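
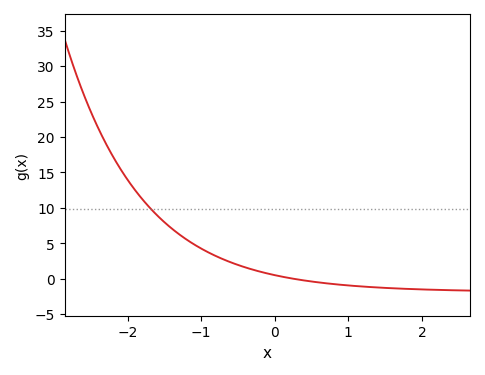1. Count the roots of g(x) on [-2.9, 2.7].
1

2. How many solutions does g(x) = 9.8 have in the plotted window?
1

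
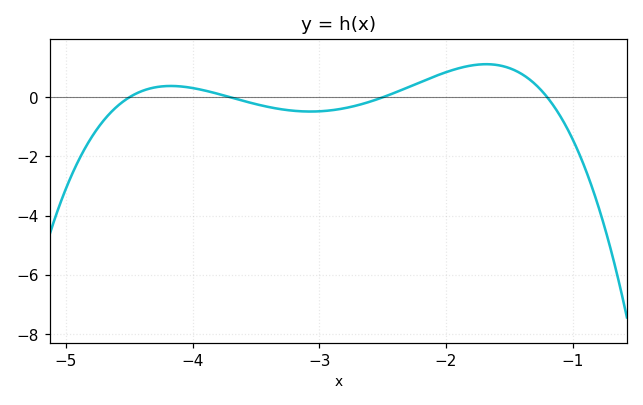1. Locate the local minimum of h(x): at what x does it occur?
-3.07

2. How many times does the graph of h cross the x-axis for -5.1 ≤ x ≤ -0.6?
4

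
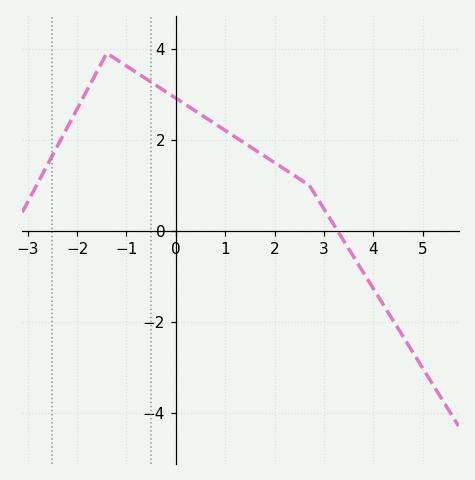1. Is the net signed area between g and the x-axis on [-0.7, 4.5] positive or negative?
positive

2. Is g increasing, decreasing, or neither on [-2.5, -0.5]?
neither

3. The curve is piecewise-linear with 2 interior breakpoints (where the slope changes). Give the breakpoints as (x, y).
(-1.4, 3.9); (2.7, 1)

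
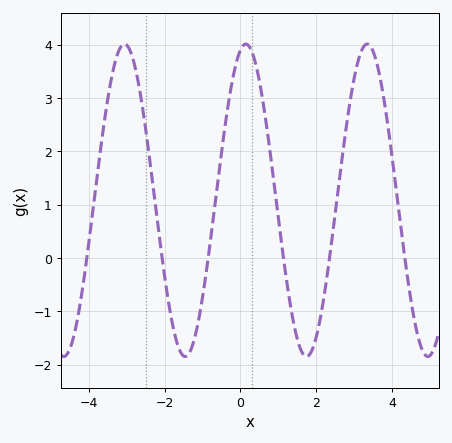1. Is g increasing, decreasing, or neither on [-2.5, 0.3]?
neither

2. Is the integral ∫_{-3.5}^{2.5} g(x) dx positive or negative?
positive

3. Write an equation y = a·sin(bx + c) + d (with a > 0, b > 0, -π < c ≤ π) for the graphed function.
y = 2.93sin(1.96x + 1.29) + 1.08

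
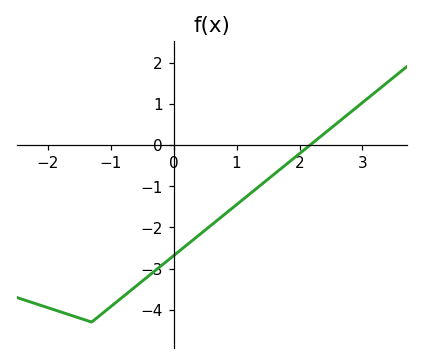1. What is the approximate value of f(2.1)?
-0.084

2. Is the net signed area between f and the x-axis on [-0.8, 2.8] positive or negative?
negative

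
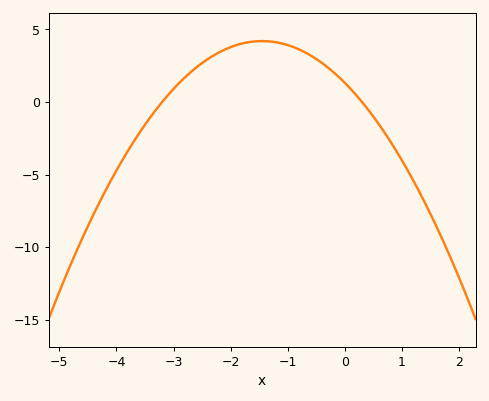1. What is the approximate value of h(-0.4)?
2.69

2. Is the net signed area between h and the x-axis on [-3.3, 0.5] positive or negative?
positive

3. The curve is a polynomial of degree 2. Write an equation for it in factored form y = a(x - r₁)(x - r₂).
y = -1.37(x + 3.2)(x - 0.3)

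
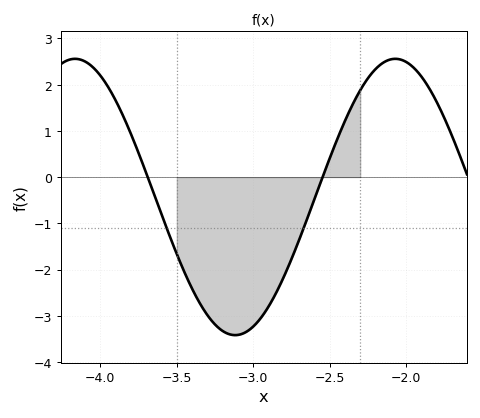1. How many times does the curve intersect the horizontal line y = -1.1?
2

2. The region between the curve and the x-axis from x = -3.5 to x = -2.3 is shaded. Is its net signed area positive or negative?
negative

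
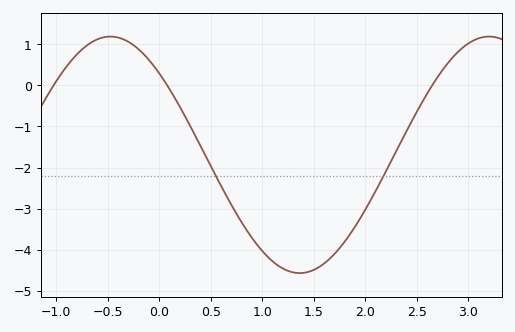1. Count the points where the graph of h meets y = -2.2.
2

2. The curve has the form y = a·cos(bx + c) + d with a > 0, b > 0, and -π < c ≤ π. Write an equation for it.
y = 2.88cos(1.71x + 0.812) - 1.69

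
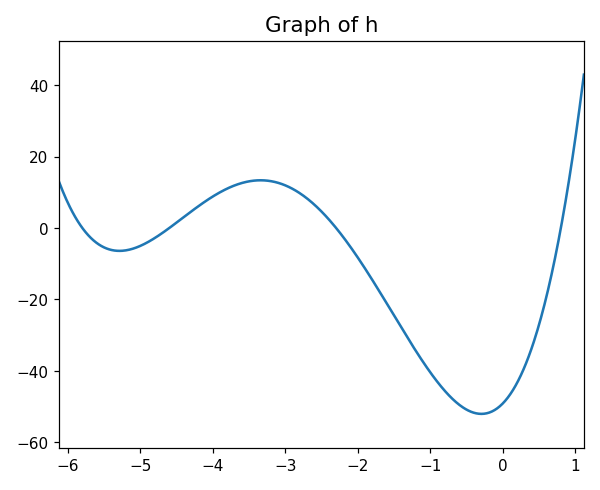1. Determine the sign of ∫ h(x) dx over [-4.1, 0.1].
negative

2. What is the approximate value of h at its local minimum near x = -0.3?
-52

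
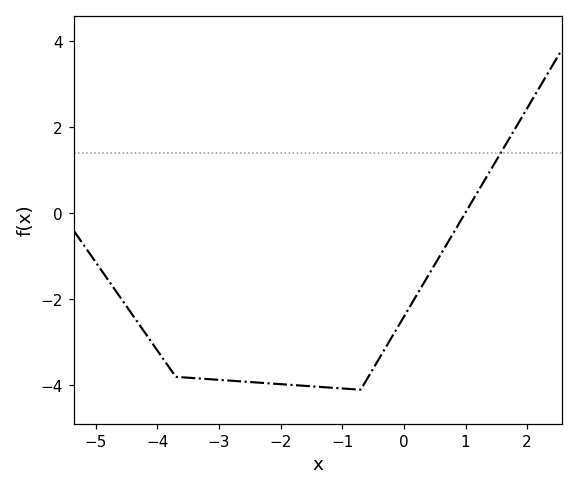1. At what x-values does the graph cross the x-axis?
0.991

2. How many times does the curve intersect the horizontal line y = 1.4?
1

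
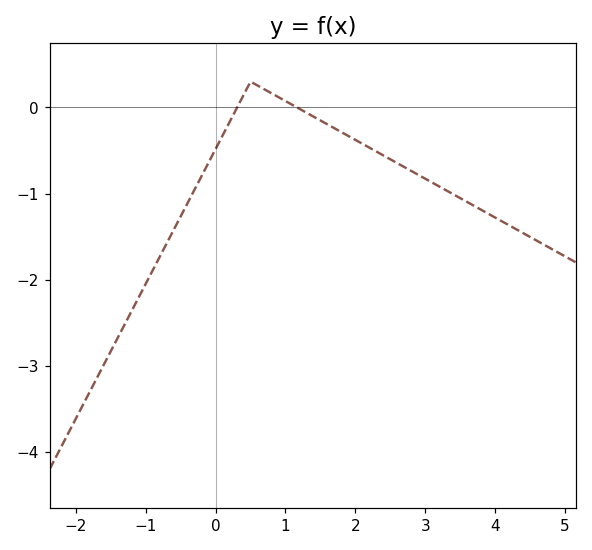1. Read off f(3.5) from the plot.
-1.05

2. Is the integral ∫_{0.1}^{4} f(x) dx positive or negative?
negative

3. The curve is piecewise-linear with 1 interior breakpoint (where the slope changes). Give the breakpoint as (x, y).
(0.5, 0.3)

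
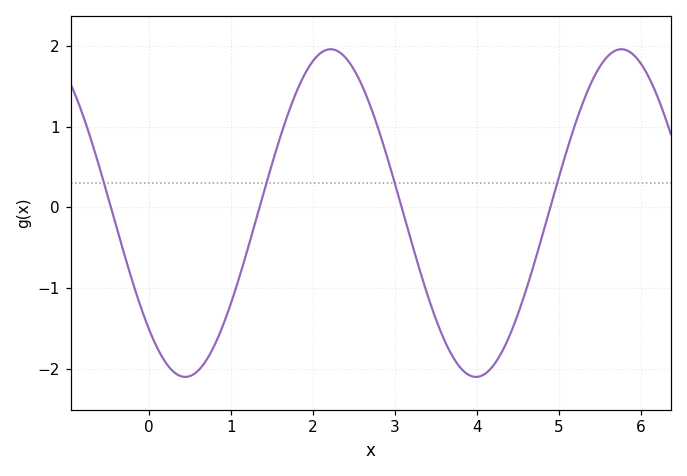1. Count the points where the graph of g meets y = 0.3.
4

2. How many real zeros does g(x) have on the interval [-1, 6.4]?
4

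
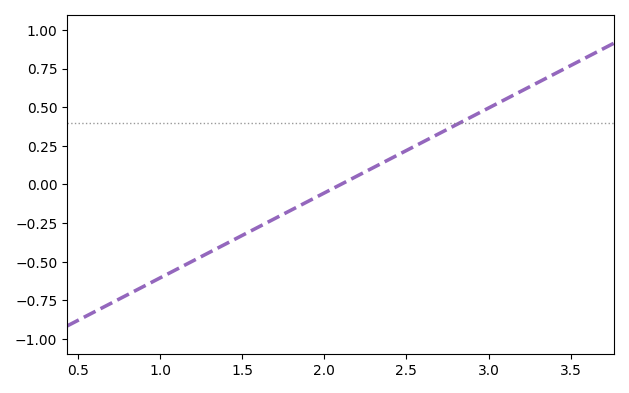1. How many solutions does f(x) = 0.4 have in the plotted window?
1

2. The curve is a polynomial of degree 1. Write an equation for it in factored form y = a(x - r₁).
y = 0.55(x - 2.1)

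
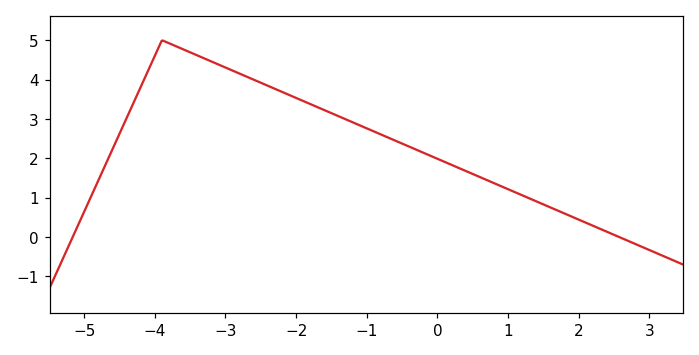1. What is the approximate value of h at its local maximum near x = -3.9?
5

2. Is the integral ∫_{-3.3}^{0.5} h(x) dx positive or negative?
positive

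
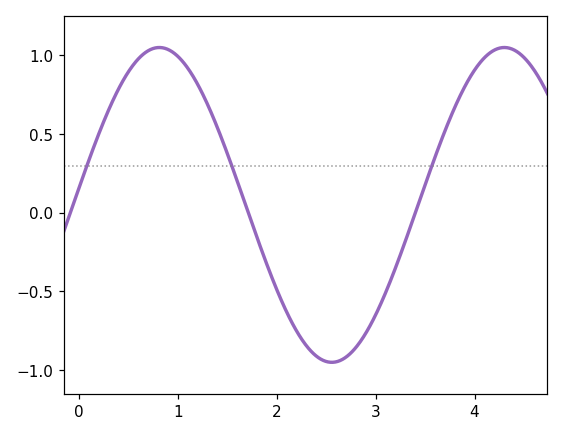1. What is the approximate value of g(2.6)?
-0.947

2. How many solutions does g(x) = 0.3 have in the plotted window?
3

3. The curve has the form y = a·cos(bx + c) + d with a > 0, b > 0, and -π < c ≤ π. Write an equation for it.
y = 1cos(1.8x - 1.46) + 0.05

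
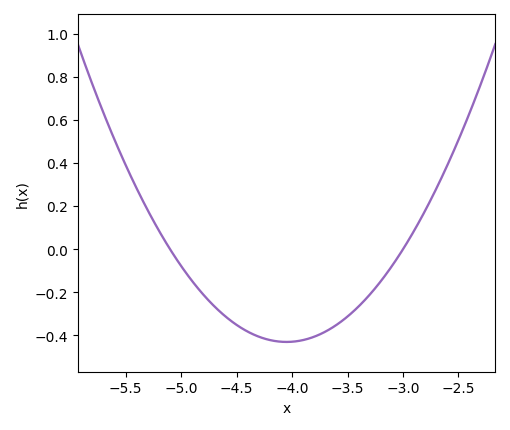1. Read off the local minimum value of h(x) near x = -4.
-0.42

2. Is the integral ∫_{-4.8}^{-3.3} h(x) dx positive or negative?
negative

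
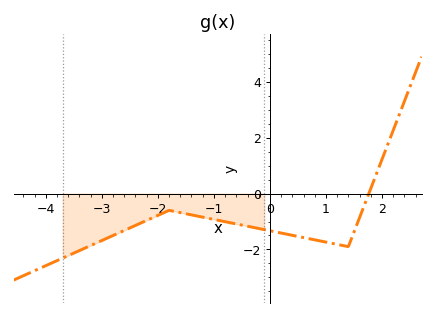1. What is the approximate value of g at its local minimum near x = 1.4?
-1.8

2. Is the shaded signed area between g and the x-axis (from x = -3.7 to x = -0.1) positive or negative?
negative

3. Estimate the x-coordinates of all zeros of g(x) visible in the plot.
1.8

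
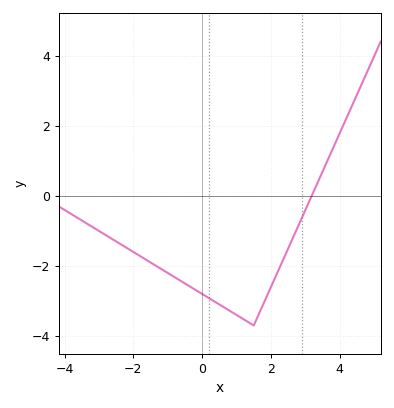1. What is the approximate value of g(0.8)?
-3.2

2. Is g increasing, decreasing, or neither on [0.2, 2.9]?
neither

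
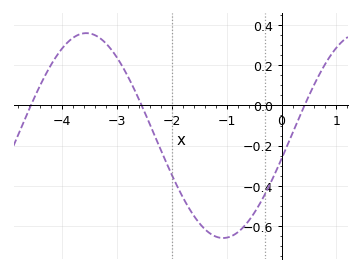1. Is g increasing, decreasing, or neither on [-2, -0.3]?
neither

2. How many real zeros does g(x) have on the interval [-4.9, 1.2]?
3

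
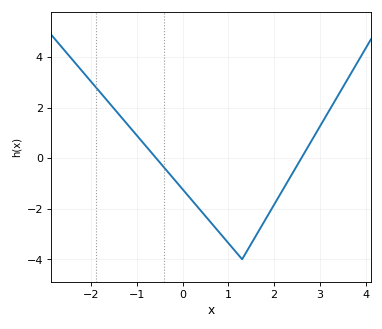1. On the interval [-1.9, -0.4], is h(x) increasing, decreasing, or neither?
decreasing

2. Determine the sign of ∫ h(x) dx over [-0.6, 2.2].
negative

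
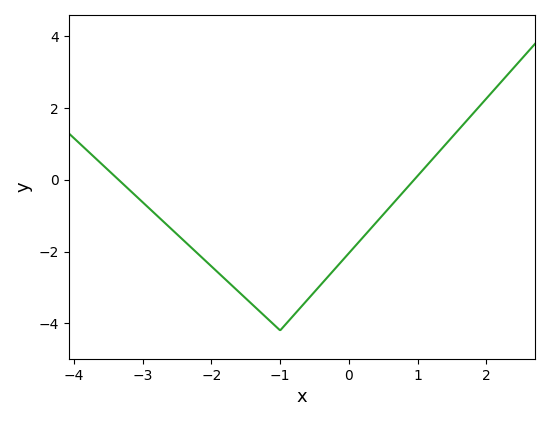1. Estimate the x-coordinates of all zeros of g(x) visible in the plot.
-3.35, 0.948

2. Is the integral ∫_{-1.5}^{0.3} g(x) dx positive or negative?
negative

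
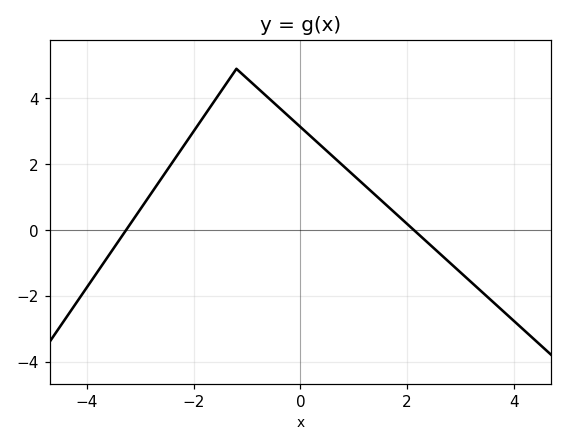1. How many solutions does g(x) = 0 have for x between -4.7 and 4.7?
2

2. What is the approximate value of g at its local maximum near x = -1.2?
4.8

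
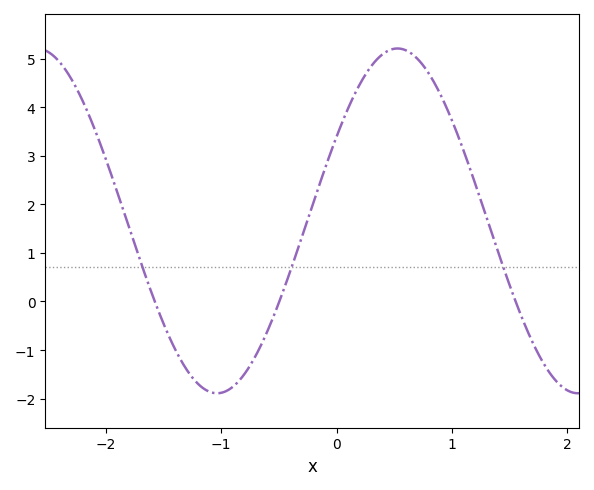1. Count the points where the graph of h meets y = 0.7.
3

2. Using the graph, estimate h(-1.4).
-1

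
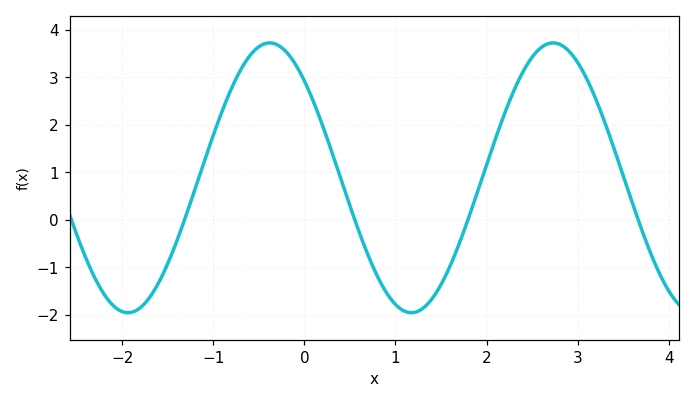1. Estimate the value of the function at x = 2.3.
2.7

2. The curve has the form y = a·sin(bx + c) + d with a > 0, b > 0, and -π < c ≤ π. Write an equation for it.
y = 2.84sin(2x + 2.3) + 0.88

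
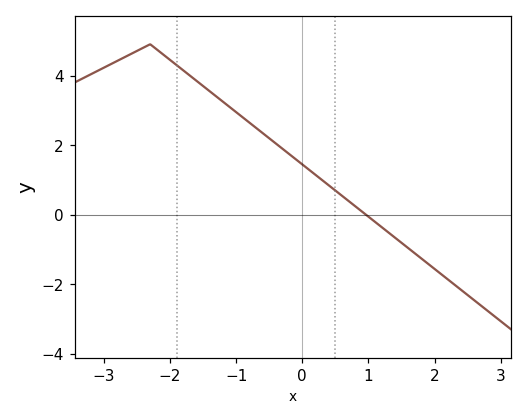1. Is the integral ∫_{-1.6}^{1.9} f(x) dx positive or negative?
positive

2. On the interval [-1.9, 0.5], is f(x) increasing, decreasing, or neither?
decreasing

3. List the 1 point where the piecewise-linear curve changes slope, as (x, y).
(-2.3, 4.9)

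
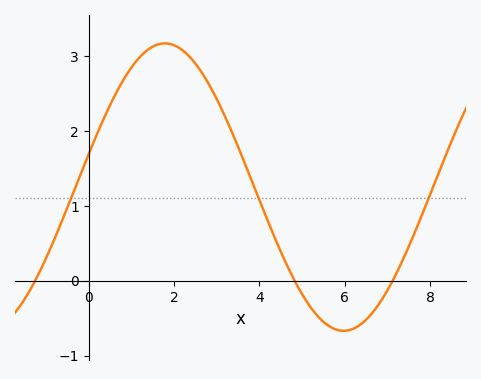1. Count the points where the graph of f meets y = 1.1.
3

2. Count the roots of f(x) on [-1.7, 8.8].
3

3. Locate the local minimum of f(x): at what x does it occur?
6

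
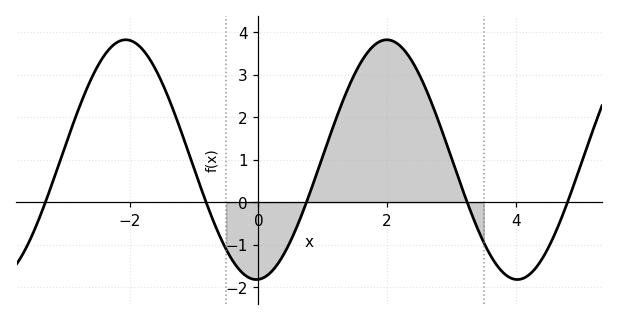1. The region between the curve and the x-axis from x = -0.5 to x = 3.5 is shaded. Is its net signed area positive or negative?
positive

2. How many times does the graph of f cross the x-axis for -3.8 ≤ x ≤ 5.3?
5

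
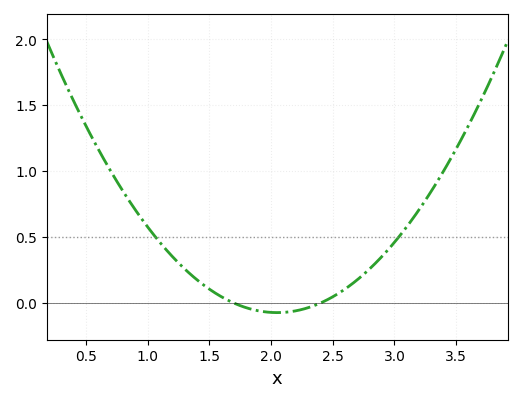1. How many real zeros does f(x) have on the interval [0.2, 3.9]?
2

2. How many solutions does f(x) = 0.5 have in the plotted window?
2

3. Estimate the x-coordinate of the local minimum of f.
2.05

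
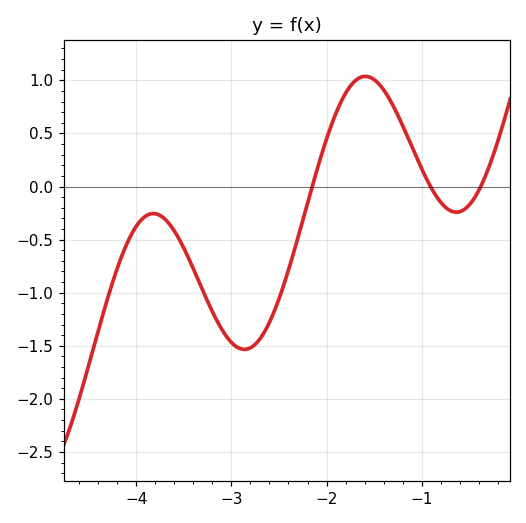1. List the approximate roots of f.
-2.15, -0.907, -0.379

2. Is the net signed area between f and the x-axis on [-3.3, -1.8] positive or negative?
negative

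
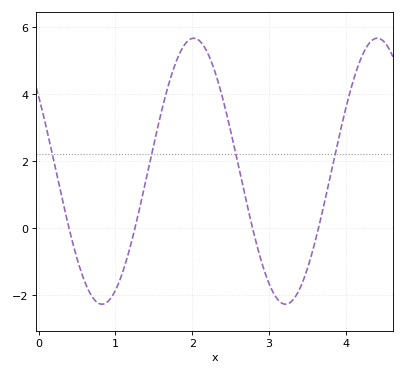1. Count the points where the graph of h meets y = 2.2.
4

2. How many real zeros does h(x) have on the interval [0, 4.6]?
4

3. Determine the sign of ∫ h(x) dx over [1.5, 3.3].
positive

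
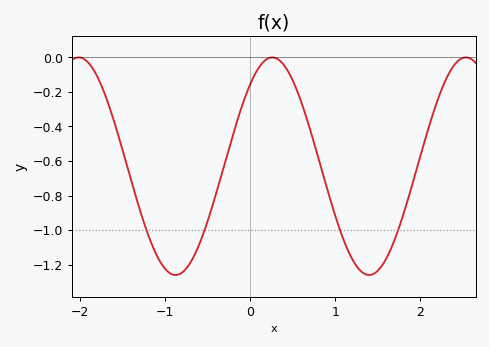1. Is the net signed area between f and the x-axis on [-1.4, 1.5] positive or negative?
negative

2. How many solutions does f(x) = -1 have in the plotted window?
4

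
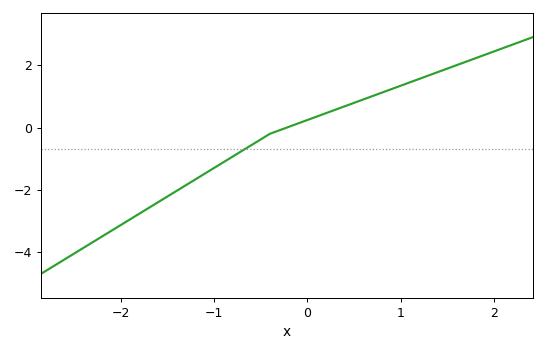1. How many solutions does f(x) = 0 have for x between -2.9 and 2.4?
1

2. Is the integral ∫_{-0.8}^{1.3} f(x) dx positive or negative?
positive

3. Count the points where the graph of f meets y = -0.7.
1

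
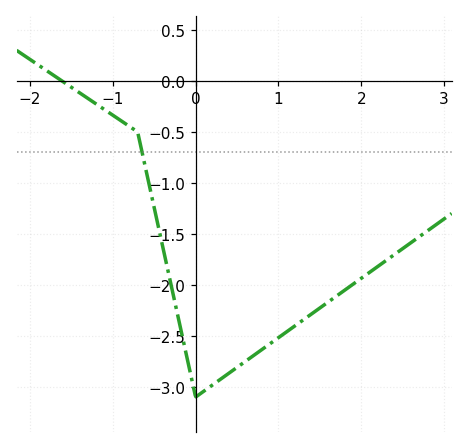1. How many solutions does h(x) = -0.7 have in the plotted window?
1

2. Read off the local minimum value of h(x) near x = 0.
-3.1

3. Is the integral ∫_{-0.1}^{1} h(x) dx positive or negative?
negative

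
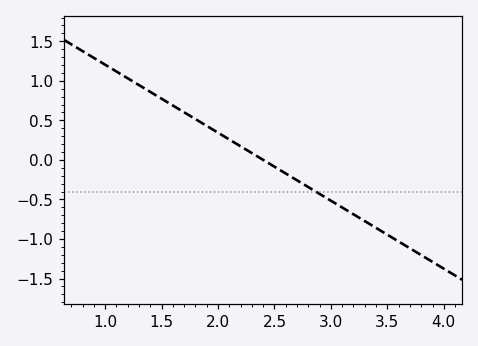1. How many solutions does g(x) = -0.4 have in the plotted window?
1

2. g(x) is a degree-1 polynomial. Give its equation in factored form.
y = -0.86(x - 2.4)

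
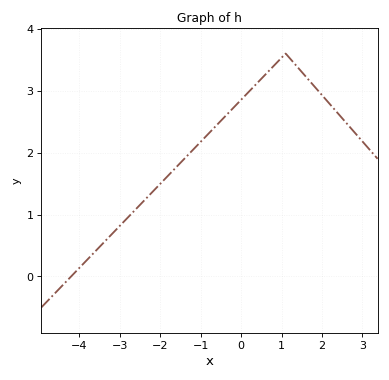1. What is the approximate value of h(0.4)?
3.13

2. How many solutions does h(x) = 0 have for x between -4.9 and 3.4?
1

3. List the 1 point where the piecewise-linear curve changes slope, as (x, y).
(1.1, 3.6)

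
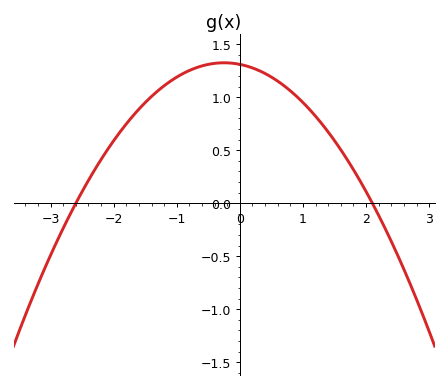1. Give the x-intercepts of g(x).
-2.6, 2.1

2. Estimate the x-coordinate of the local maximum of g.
-0.25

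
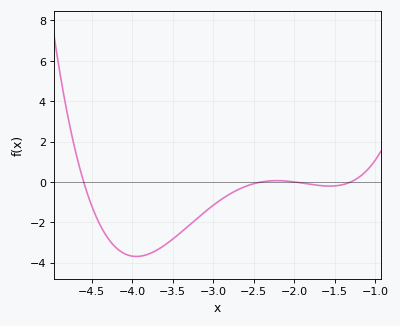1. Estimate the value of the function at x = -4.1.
-3.55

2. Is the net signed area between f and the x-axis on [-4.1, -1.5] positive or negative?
negative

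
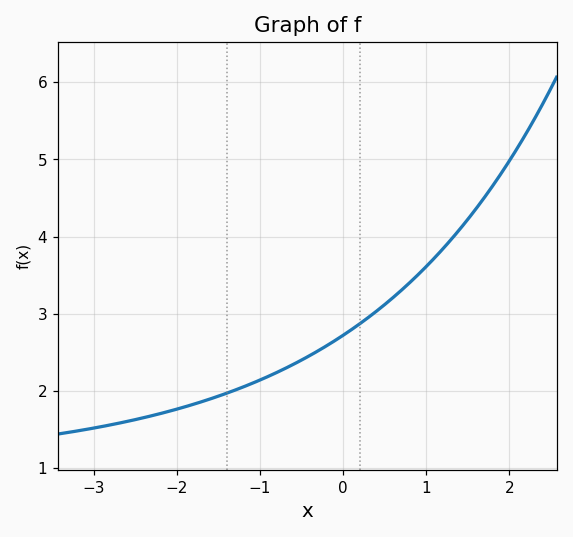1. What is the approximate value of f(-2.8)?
1.56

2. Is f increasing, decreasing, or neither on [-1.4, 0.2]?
increasing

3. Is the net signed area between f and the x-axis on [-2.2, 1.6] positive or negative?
positive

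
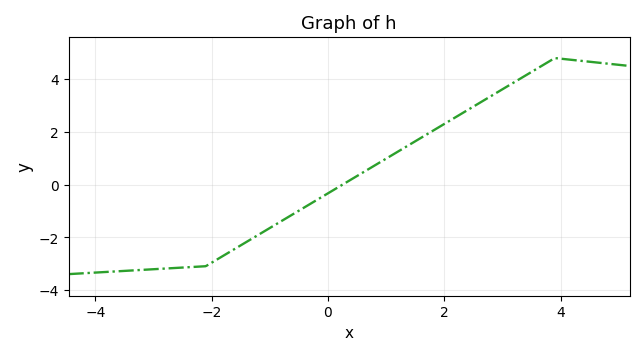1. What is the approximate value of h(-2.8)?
-3.2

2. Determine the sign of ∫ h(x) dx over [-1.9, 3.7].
positive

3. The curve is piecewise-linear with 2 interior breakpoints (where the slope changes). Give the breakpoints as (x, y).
(-2.1, -3.1); (3.9, 4.8)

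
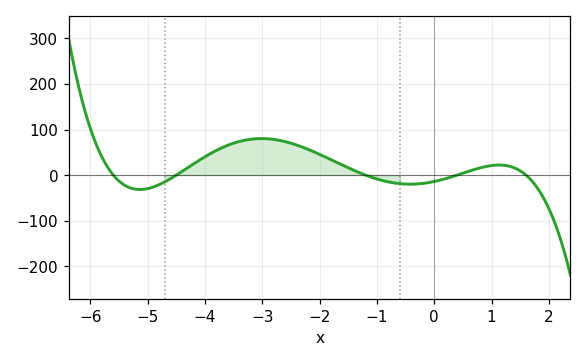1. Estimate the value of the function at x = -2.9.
79.6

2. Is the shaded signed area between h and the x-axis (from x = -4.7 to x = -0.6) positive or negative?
positive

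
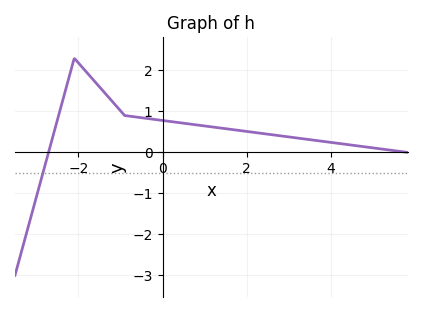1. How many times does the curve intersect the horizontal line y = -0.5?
1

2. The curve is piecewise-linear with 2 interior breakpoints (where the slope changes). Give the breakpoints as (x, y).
(-2.1, 2.3); (-0.9, 0.9)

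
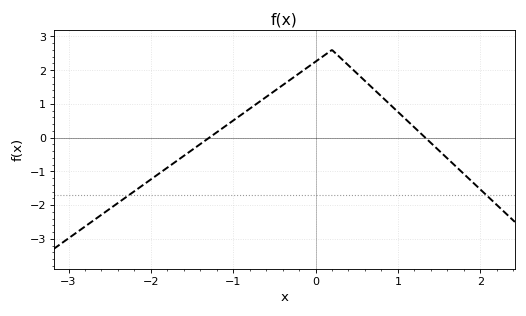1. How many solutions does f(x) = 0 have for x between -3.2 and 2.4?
2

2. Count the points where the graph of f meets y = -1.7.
2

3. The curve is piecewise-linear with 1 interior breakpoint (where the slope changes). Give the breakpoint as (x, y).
(0.2, 2.6)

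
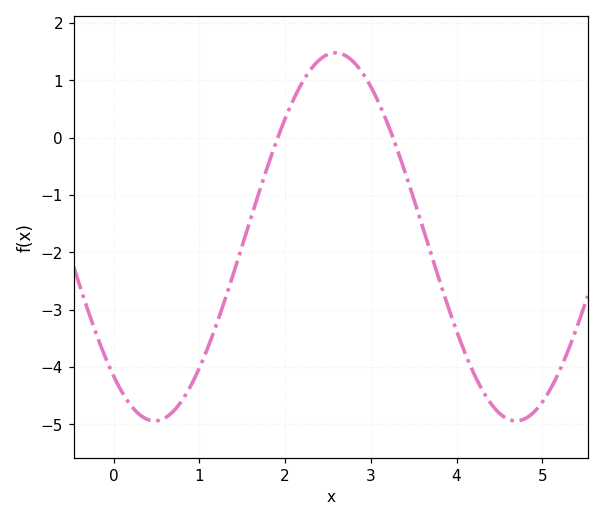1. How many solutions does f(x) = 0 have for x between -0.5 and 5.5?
2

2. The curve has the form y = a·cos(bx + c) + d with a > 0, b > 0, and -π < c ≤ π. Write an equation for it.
y = 3.21cos(1.5x + 2.4) - 1.73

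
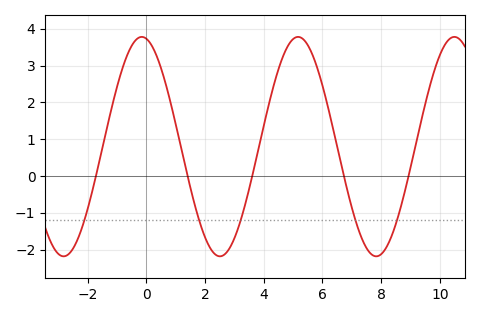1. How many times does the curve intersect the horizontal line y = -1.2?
5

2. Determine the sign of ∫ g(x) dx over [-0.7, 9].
positive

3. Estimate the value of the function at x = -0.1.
3.77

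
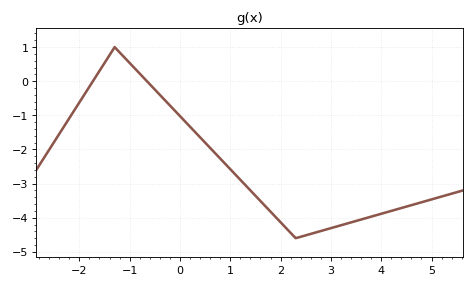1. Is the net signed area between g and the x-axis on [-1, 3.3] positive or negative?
negative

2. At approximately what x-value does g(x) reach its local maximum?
-1.2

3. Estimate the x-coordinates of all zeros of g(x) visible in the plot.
-1.8, -0.6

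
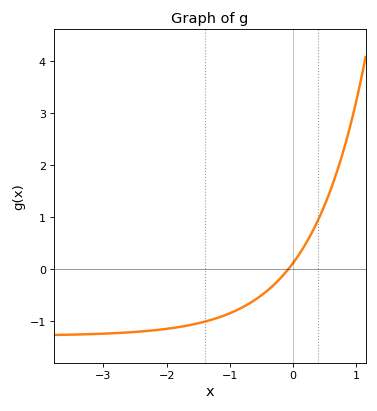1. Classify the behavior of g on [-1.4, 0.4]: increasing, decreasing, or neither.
increasing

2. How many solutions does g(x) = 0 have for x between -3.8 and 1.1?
1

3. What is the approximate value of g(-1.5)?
-1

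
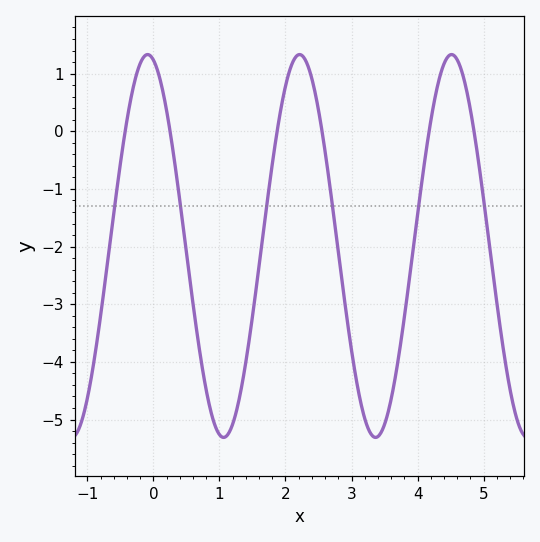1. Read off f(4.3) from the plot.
0.775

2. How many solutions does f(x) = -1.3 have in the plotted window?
6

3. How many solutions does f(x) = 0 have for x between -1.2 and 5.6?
6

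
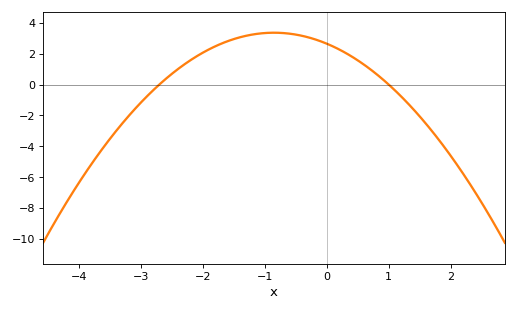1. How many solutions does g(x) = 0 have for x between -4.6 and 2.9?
2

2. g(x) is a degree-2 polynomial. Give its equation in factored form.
y = -0.98(x + 2.7)(x - 1)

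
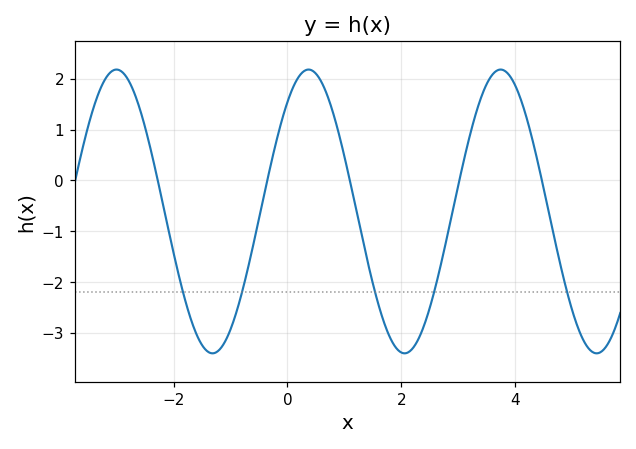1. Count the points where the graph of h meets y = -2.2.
5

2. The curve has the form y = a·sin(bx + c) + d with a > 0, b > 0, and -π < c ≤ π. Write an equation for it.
y = 2.79sin(1.9x + 0.88) - 0.61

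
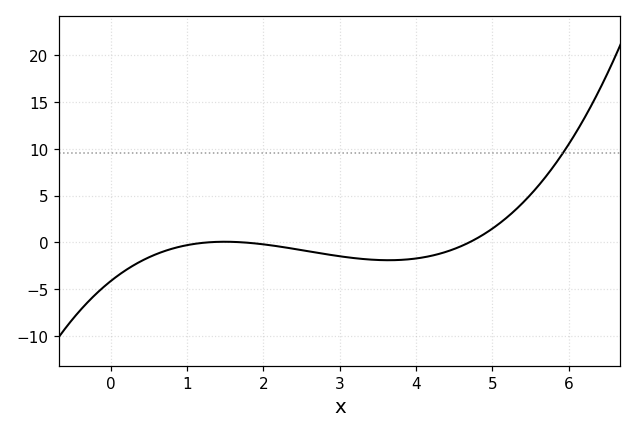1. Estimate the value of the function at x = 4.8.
0.434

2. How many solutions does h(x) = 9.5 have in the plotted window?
1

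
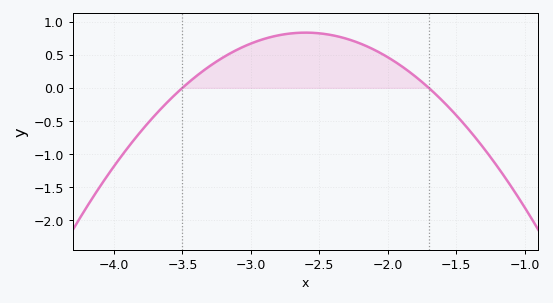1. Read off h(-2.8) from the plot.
0.8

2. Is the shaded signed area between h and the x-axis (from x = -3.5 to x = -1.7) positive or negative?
positive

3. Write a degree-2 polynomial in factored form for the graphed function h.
y = -1.03(x + 3.5)(x + 1.7)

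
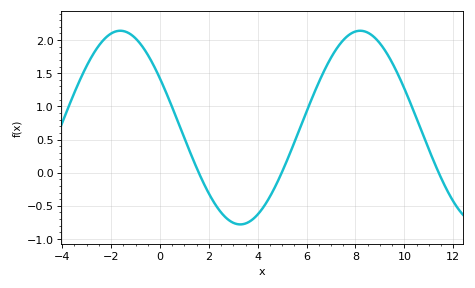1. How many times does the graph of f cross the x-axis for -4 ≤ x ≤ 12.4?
3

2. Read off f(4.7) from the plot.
-0.221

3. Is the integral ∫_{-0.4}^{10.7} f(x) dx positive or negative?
positive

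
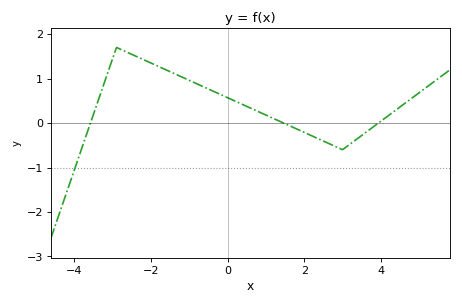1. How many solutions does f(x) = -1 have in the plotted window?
1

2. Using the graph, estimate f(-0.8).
0.9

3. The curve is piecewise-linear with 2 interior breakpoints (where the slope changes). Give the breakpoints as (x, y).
(-2.9, 1.7); (3, -0.6)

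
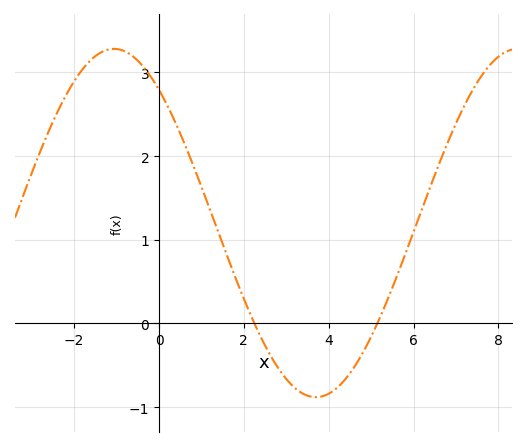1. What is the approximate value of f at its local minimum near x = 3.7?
-0.88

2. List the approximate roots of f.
2.25, 5.15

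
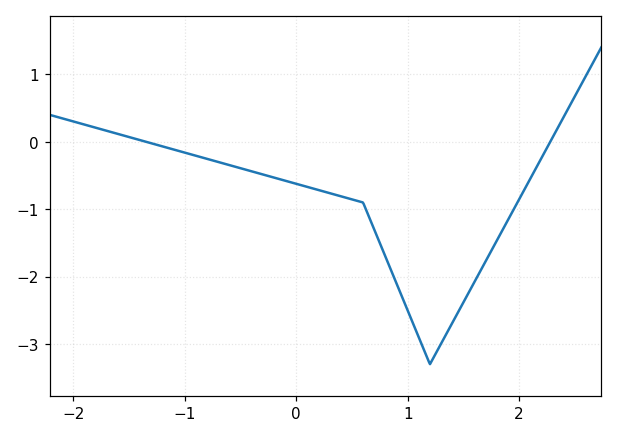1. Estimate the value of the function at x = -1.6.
0.1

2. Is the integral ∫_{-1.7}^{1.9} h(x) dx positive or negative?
negative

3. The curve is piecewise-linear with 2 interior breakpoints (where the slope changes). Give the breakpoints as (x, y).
(0.6, -0.9); (1.2, -3.3)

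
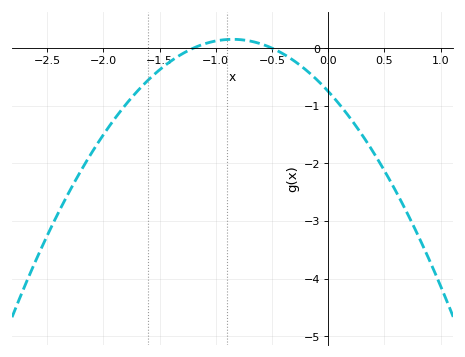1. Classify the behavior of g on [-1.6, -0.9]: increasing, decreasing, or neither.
increasing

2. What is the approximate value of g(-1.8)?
-1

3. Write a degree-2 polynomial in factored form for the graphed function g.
y = -1.25(x + 1.2)(x + 0.5)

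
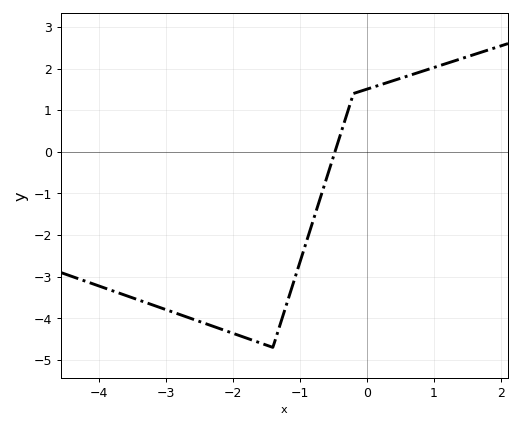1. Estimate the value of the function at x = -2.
-4.36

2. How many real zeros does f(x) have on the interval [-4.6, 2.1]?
1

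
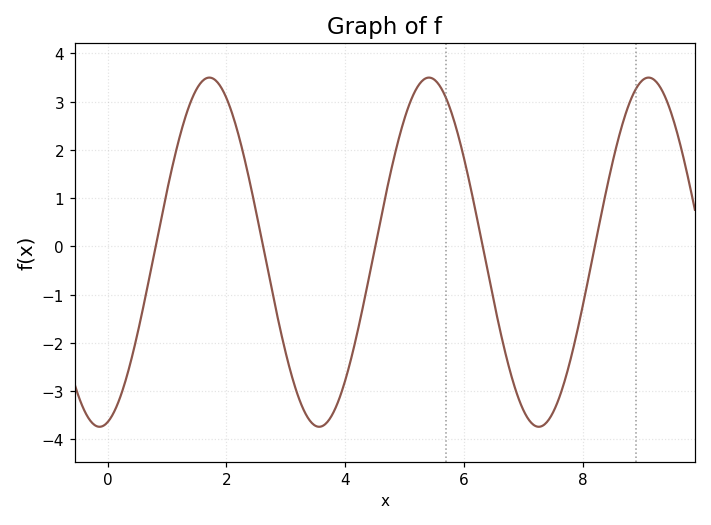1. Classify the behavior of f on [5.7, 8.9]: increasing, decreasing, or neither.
neither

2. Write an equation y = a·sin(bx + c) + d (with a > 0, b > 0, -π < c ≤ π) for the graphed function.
y = 3.62sin(1.7x - 1.34) - 0.12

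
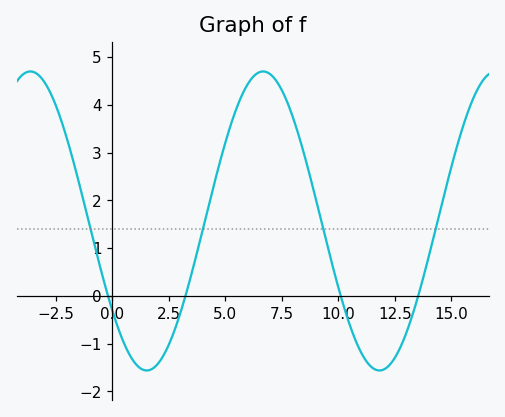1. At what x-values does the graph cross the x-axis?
-0.19, 3.24, 10.1, 13.5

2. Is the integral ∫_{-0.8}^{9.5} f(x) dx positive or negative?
positive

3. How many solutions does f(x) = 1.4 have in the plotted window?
4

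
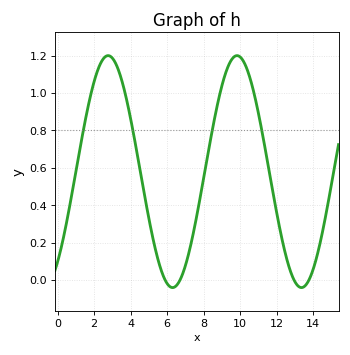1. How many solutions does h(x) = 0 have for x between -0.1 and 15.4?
4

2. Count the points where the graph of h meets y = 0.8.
4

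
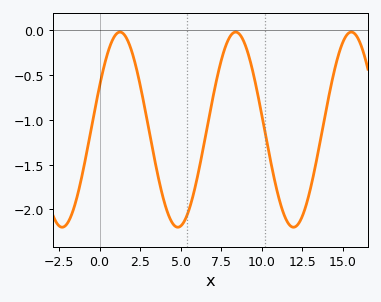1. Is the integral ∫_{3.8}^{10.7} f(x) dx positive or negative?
negative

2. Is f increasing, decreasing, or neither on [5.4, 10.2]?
neither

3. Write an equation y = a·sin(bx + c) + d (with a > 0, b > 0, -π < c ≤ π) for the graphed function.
y = 1.09sin(0.88x + 0.462) - 1.11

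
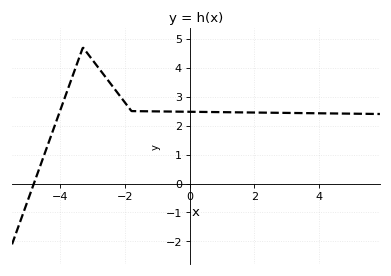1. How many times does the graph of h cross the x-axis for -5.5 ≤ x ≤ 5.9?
1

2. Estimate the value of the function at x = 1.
2.46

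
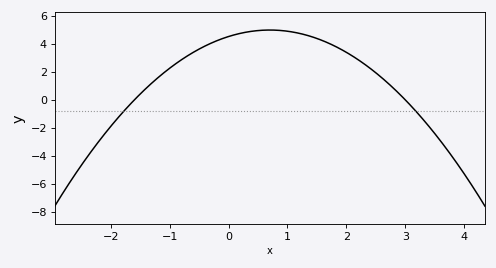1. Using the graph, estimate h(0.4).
4.89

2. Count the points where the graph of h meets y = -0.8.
2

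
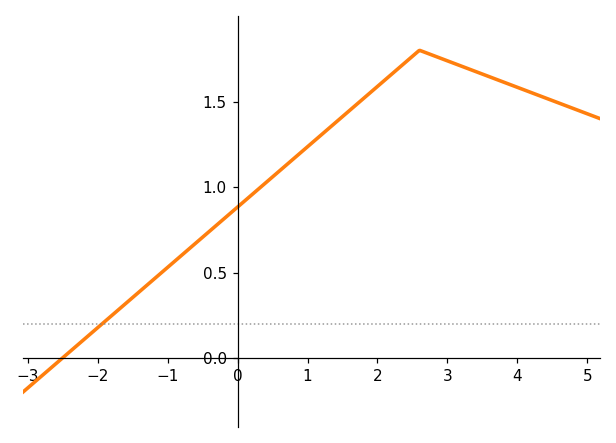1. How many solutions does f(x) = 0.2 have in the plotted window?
1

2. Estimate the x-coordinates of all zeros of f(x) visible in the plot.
-2.5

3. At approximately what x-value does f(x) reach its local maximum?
2.6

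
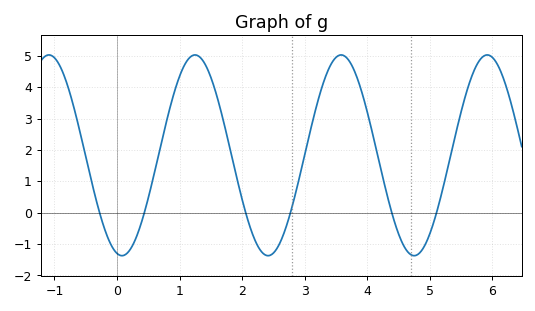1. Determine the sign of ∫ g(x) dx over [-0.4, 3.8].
positive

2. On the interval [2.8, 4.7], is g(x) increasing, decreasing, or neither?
neither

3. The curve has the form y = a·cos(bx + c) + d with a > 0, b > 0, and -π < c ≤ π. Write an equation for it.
y = 3.2cos(2.7x + 2.9) + 1.83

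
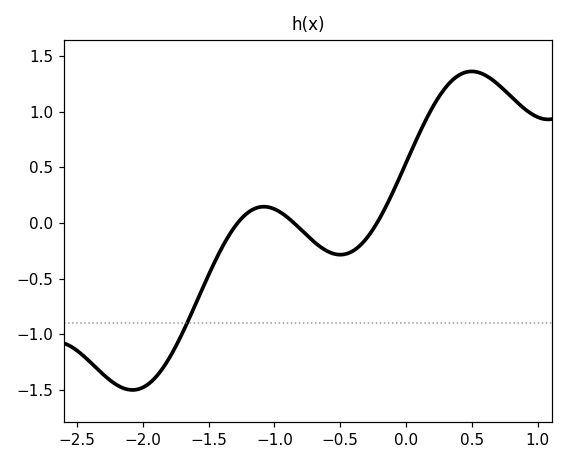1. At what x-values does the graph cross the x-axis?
-1.28, -0.851, -0.22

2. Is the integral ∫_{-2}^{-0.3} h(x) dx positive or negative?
negative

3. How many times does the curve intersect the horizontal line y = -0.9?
1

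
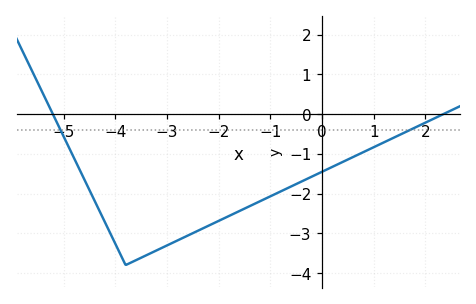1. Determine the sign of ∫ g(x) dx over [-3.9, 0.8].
negative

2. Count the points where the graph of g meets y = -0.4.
2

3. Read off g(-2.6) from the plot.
-3.1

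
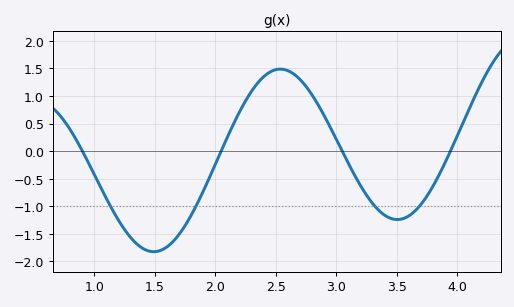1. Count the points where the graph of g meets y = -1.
4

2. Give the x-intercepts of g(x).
0.9, 2.05, 3.05, 3.94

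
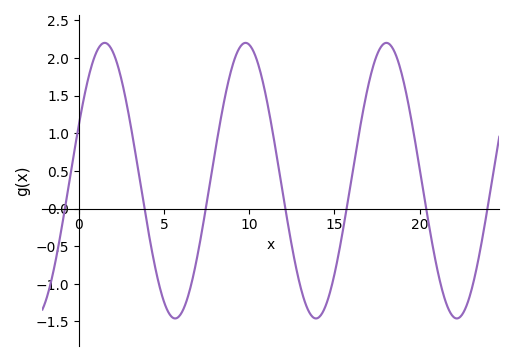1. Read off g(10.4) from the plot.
2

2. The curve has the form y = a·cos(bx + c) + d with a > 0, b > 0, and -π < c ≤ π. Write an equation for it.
y = 1.83cos(0.76x - 1.2) + 0.37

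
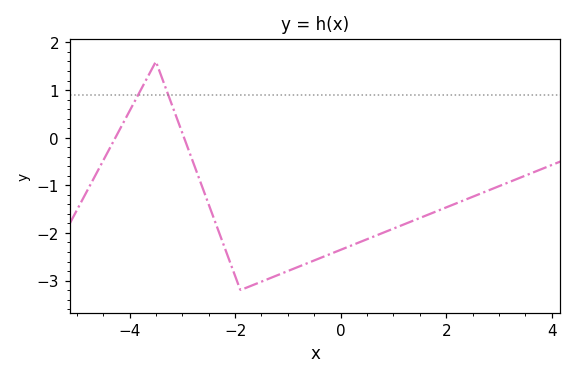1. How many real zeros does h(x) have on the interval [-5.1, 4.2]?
2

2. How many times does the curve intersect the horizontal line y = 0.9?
2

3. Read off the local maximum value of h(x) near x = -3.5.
1.6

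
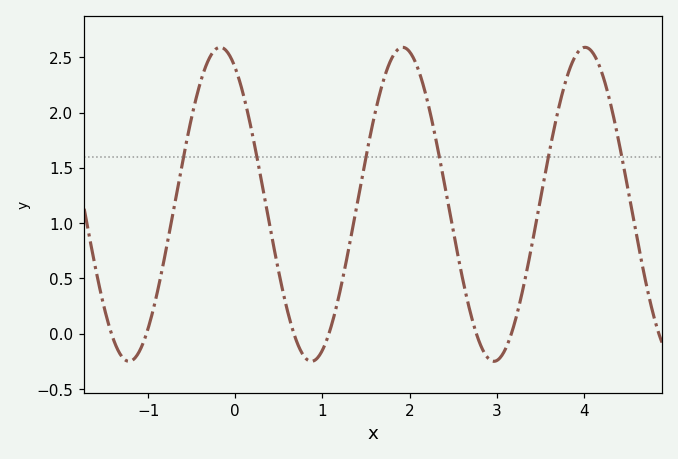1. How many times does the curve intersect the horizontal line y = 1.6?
6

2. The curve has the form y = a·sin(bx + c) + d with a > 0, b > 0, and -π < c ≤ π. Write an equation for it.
y = 1.42sin(3x + 2.09) + 1.17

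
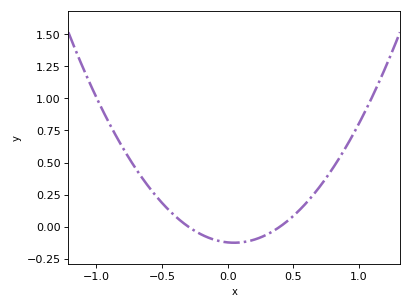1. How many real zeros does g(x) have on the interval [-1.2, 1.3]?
2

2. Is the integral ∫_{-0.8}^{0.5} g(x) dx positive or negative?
positive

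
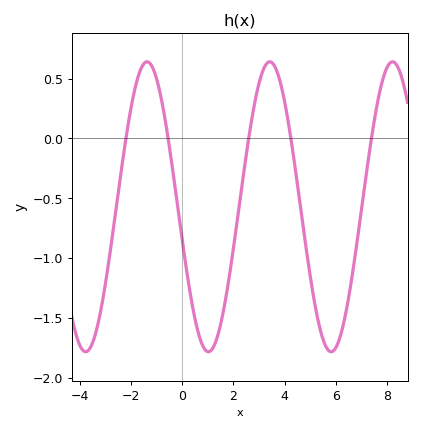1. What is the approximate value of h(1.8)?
-1.21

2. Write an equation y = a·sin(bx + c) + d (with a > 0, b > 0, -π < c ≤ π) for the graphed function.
y = 1.21sin(1.31x - 2.91) - 0.57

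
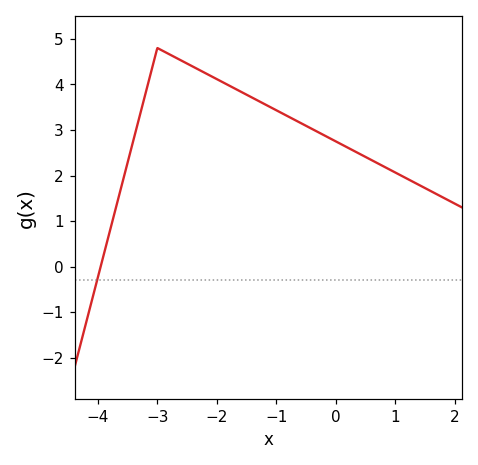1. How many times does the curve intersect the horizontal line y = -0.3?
1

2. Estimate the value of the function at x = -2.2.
4.3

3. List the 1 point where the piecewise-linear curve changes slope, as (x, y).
(-3, 4.8)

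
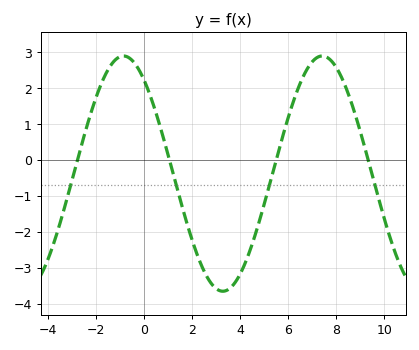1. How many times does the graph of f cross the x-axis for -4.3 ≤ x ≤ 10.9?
4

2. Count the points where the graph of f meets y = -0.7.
4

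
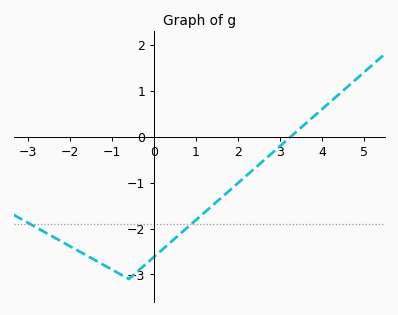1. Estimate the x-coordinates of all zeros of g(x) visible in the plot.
3.26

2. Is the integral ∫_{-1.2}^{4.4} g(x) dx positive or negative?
negative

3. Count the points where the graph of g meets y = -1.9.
2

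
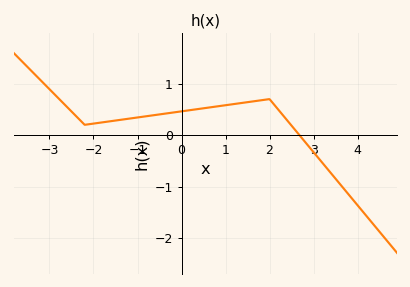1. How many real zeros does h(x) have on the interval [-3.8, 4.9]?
1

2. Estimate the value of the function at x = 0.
0.462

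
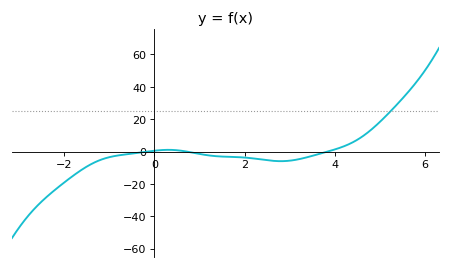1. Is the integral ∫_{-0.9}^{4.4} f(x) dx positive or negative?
negative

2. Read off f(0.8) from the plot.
0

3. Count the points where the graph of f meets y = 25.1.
1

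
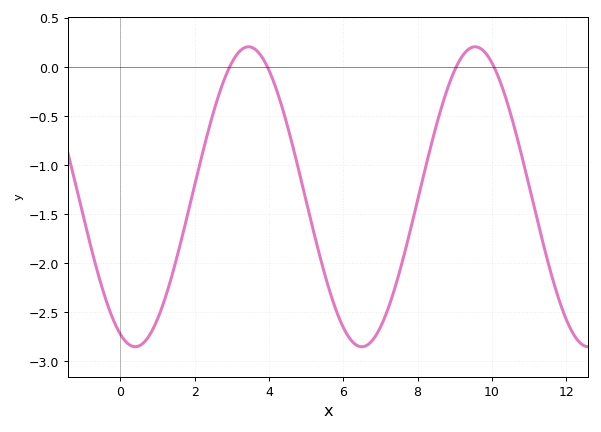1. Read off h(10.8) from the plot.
-0.896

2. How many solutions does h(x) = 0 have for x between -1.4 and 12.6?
4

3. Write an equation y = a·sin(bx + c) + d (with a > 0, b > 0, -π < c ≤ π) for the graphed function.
y = 1.53sin(1.03x - 1.98) - 1.32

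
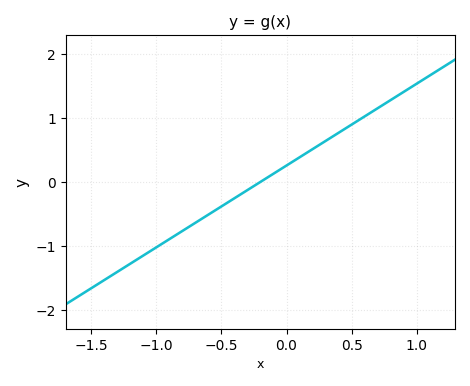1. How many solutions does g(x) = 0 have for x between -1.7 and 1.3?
1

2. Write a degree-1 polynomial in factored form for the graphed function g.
y = 1.28(x + 0.2)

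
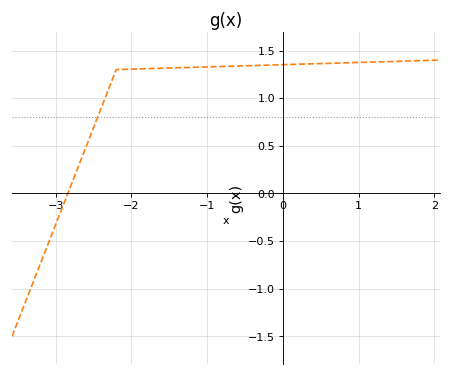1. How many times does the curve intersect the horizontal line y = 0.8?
1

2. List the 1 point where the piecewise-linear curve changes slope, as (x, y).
(-2.2, 1.3)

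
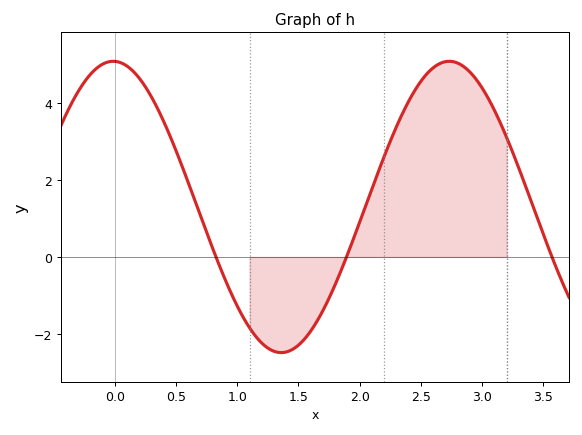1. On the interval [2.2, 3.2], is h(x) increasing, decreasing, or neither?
neither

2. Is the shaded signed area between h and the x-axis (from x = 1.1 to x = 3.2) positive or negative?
positive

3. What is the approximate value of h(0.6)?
2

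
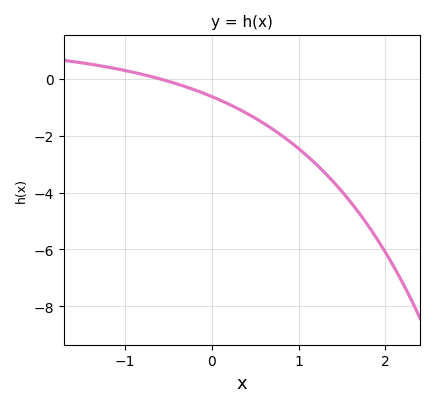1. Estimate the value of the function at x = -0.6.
-0.006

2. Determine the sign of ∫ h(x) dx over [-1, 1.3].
negative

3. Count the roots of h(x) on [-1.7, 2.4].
1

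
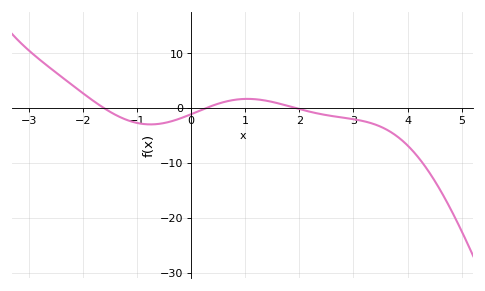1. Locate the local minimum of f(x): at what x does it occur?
-0.749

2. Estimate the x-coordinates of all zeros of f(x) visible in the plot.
-1.61, 0.272, 1.94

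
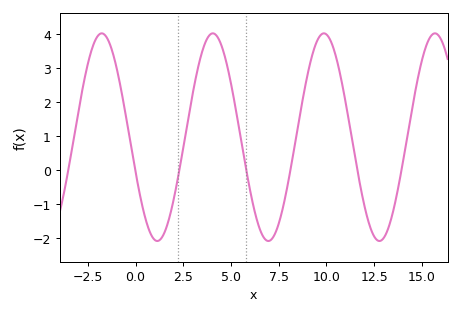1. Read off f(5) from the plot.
2.55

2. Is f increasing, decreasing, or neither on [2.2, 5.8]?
neither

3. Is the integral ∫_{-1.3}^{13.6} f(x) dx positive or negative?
positive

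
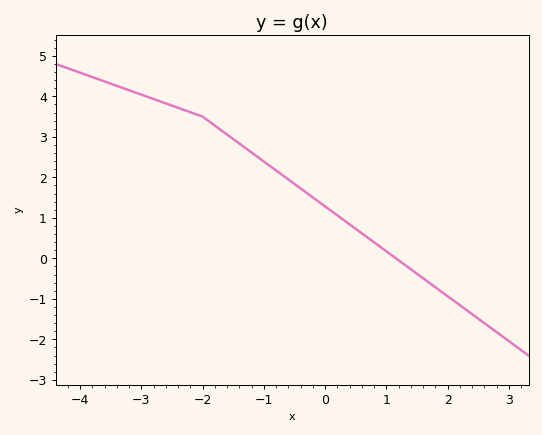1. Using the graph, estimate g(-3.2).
4.15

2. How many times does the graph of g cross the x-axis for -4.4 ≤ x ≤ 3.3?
1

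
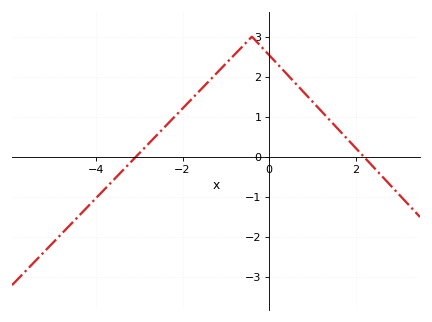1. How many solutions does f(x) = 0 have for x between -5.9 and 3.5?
2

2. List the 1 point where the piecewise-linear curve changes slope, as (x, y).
(-0.4, 3)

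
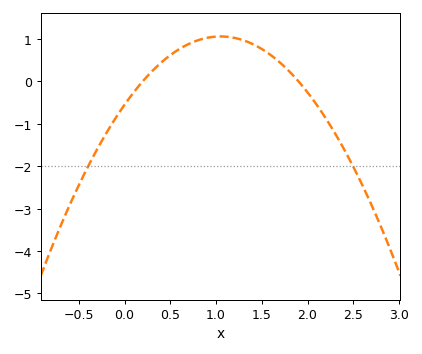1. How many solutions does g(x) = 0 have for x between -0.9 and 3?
2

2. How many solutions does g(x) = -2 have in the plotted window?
2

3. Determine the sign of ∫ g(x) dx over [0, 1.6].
positive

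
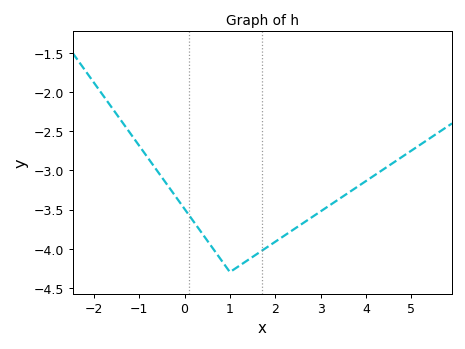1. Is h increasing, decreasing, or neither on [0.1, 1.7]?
neither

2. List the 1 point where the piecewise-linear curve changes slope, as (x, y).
(1, -4.3)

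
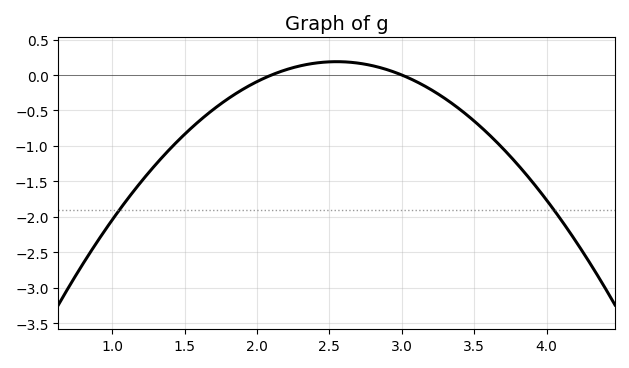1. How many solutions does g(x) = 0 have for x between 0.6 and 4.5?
2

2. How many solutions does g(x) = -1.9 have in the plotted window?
2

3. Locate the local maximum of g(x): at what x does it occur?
2.55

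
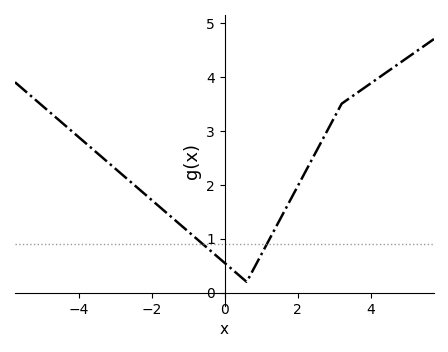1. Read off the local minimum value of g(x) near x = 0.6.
0.2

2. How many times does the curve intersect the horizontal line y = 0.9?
2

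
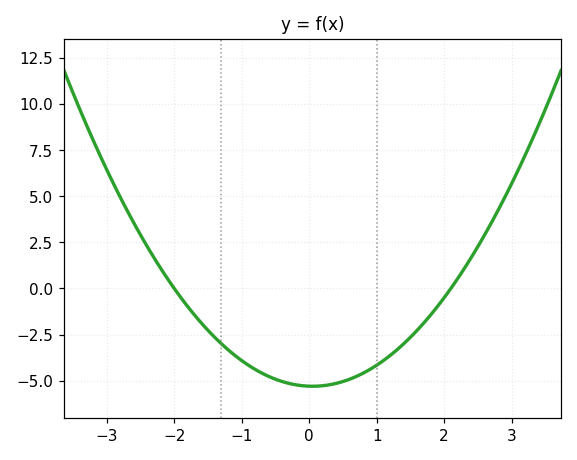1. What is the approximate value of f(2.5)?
2.27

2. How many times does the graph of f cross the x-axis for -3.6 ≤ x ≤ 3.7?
2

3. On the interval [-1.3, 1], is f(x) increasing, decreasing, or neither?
neither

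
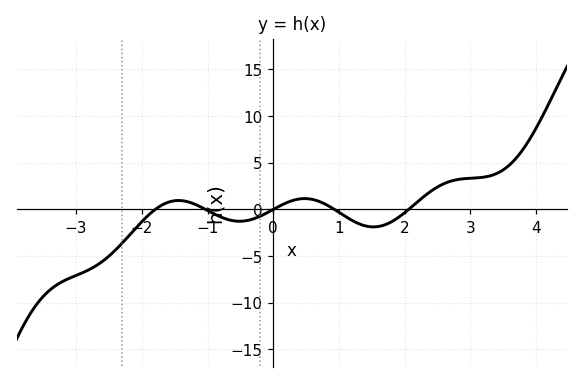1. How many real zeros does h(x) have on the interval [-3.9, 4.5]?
5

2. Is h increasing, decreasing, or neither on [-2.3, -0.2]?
neither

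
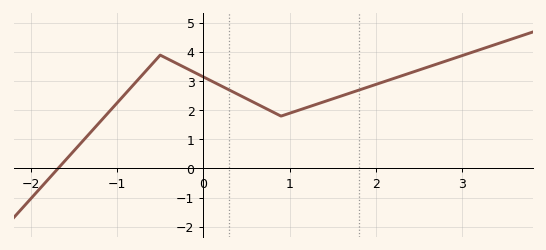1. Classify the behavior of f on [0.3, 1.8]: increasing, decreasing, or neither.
neither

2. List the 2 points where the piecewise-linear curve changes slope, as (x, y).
(-0.5, 3.9); (0.9, 1.8)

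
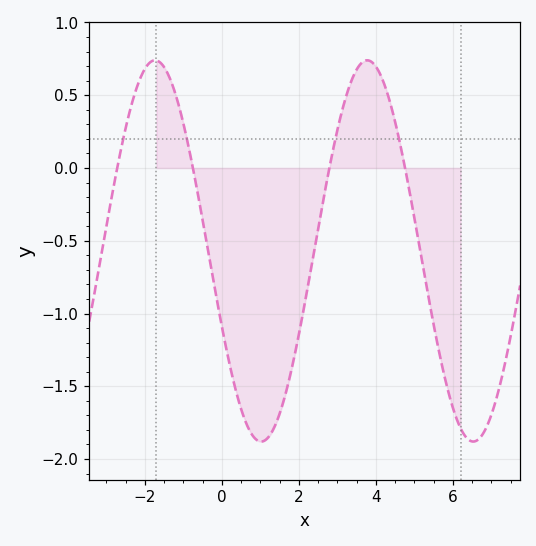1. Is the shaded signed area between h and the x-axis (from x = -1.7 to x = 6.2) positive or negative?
negative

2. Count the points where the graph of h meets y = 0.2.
4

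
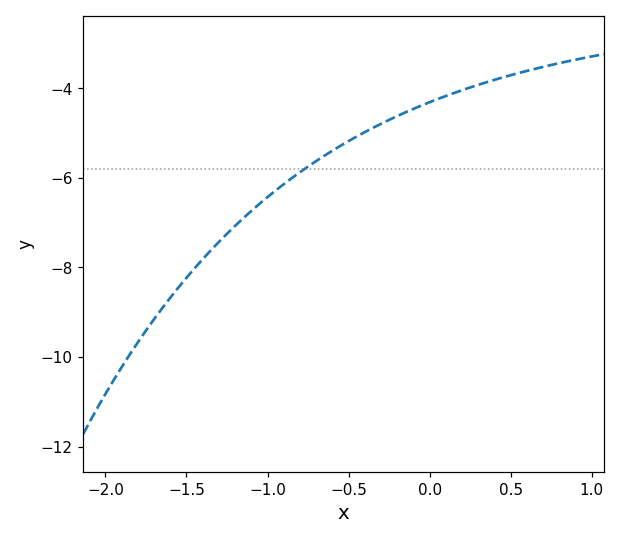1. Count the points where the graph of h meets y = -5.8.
1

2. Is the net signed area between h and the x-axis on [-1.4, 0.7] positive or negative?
negative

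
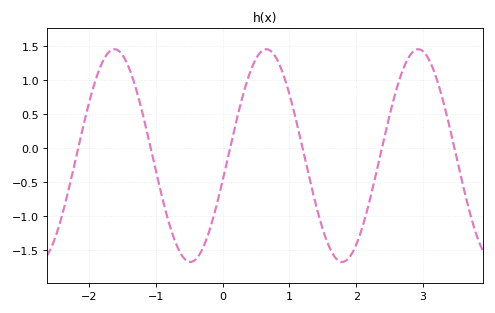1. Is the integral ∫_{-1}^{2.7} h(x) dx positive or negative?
negative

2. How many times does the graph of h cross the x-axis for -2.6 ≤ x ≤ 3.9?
6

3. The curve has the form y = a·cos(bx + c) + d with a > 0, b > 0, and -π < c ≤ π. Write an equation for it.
y = 1.56cos(2.8x - 1.8) - 0.11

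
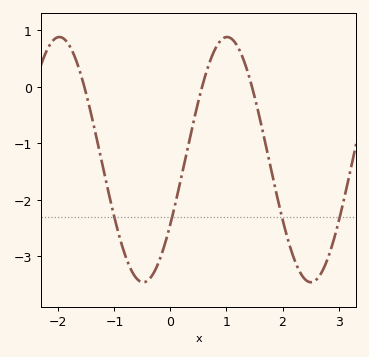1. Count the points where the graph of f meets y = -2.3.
4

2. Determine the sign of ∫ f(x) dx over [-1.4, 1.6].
negative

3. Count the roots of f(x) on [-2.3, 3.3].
3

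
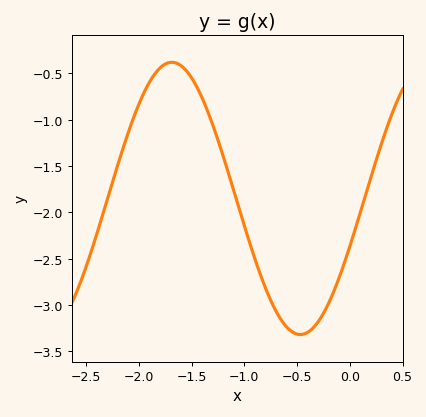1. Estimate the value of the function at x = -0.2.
-3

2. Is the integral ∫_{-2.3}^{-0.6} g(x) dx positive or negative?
negative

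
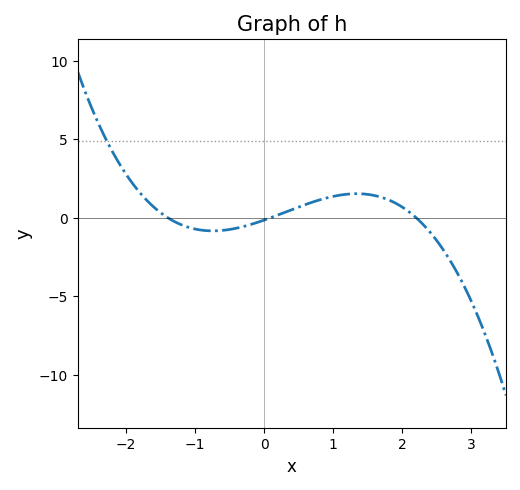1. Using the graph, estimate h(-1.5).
0.5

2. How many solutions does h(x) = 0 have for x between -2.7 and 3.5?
3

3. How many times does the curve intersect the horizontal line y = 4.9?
1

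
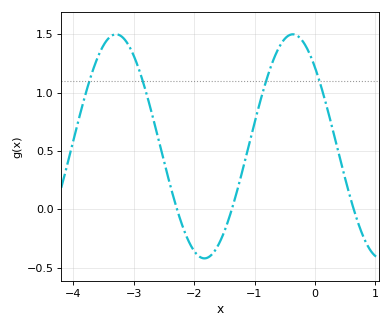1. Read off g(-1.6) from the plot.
-0.307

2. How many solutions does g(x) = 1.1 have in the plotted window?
4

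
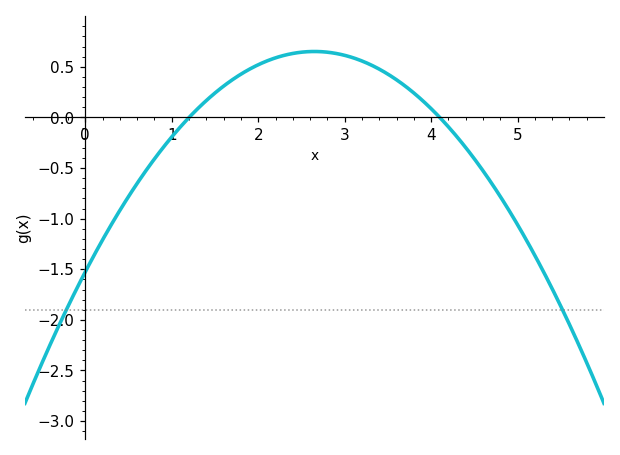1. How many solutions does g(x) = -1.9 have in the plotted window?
2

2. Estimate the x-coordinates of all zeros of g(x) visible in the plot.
1.2, 4.1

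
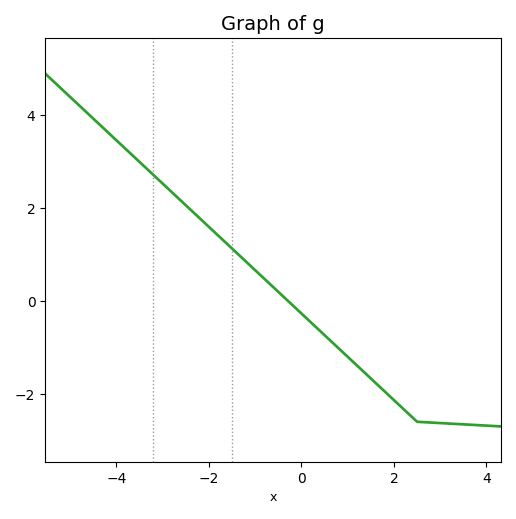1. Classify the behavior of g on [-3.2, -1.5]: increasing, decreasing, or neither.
decreasing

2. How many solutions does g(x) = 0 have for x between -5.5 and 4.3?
1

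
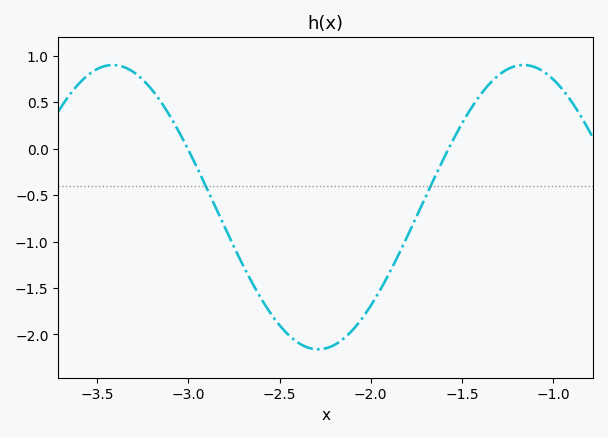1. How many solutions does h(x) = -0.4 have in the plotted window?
2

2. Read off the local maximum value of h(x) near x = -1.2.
0.9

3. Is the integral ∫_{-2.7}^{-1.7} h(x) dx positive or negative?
negative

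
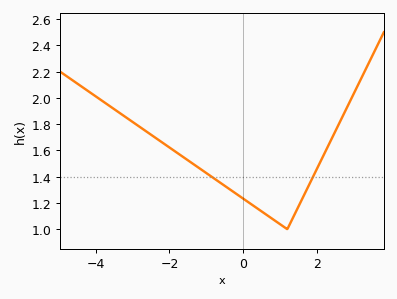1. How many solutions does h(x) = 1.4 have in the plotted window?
2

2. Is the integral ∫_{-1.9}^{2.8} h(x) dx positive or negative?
positive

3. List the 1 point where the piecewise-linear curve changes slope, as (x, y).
(1.2, 1)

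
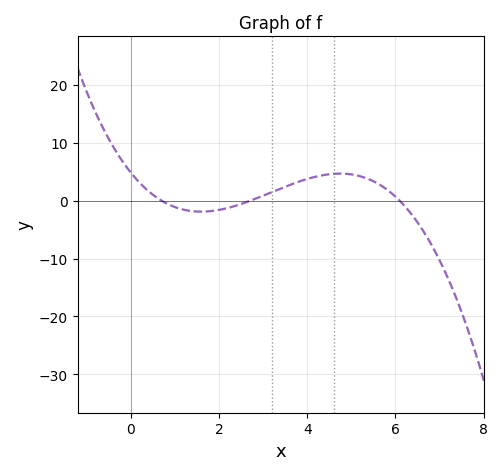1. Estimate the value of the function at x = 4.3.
4.35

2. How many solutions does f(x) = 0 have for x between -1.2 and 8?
3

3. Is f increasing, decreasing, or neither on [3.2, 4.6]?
increasing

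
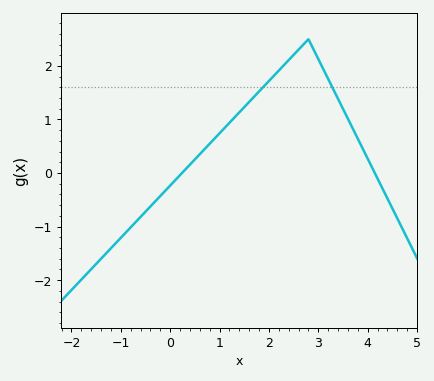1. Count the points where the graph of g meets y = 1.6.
2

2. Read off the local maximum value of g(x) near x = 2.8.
2.5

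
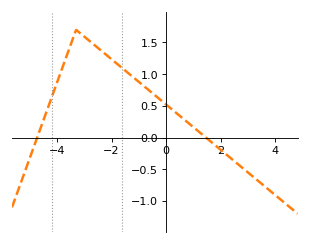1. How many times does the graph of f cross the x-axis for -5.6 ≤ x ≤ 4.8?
2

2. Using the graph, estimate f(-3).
1.6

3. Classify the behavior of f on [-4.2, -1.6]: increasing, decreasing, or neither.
neither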